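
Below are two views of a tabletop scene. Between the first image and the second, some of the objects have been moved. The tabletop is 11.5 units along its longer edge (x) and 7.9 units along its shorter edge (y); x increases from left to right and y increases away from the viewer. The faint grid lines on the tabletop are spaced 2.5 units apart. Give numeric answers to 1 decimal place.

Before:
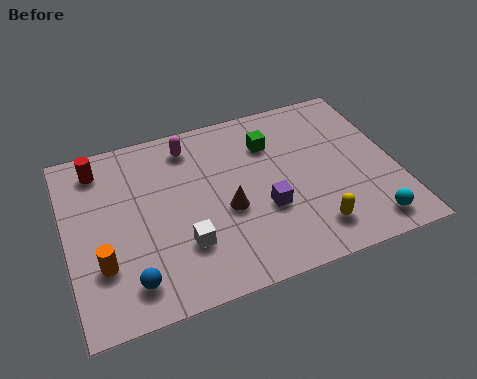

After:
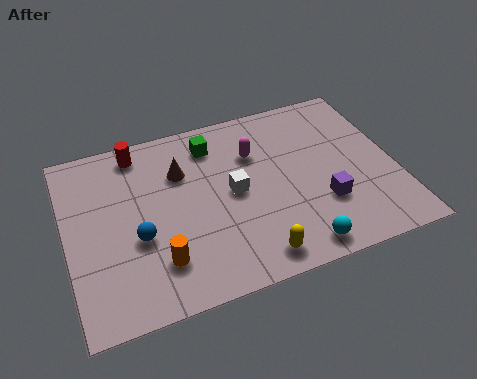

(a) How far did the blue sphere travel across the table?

1.7

From (2.0, 1.4) to (2.4, 3.1), the blue sphere covered √(0.4² + 1.7²) ≈ 1.7 units.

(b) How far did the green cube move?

2.1

The green cube moved from about (7.3, 5.8) to (5.3, 6.4), a distance of √(2.0² + 0.6²) ≈ 2.1.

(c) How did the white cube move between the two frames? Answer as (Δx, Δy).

(1.9, 1.7)

The white cube started near (3.9, 2.3) and ended near (5.8, 4.0).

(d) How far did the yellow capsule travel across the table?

2.2

The yellow capsule was near (8.3, 1.5) before and (6.2, 1.0) after, so it travelled √(2.1² + 0.5²) ≈ 2.2 units.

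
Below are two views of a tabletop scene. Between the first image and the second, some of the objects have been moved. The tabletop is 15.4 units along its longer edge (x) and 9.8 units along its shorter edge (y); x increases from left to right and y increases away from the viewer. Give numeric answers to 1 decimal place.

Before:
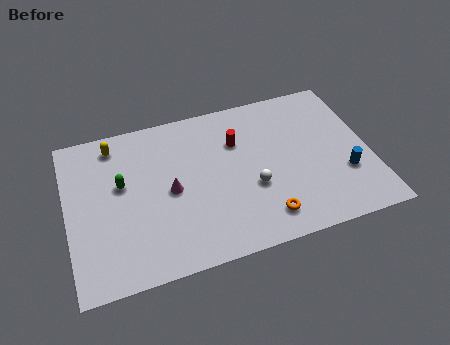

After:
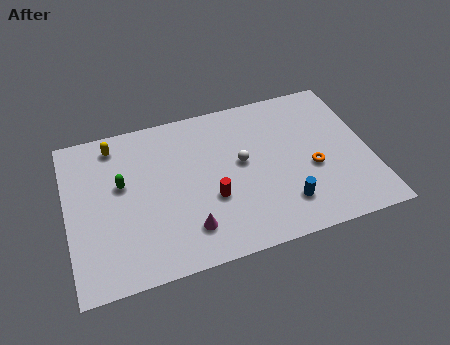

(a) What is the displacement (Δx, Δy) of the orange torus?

(2.7, 2.3)

From the two frames, the orange torus sits at roughly (9.7, 1.7) before and (12.4, 4.0) after.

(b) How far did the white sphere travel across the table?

1.7

The white sphere was near (9.3, 3.7) before and (8.9, 5.4) after, so it travelled √(0.4² + 1.7²) ≈ 1.7 units.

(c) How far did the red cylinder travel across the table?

3.6

From (8.8, 6.8) to (7.2, 3.6), the red cylinder covered √(1.6² + 3.2²) ≈ 3.6 units.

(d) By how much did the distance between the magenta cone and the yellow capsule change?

+2.6

Before: roughly 4.5 units apart; after: 7.1. That's 2.6 units further apart.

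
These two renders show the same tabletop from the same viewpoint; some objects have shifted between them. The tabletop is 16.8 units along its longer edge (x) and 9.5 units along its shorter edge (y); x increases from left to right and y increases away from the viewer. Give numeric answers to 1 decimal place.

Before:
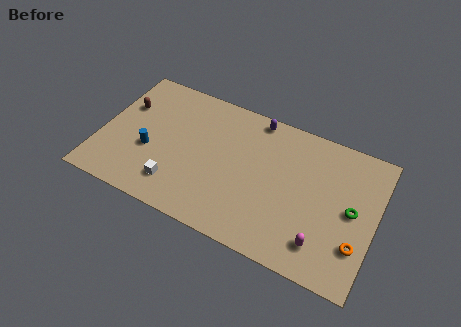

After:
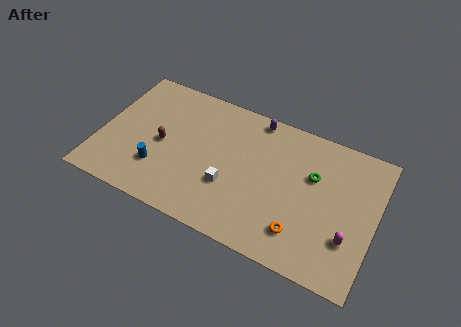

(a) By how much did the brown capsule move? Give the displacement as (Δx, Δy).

(2.6, -1.8)

The brown capsule was at about (1.2, 6.3) and moved to about (3.8, 4.5).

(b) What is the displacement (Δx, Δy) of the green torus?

(-2.5, 1.3)

The green torus was at about (15.4, 4.8) and moved to about (12.9, 6.1).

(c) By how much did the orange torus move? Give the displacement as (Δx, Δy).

(-3.3, -0.6)

From the two frames, the orange torus sits at roughly (15.9, 2.7) before and (12.6, 2.1) after.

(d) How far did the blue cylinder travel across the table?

1.2

The blue cylinder moved from about (3.1, 3.7) to (3.8, 2.7), a distance of √(0.7² + 1.0²) ≈ 1.2.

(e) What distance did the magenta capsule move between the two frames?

1.8

From (13.9, 1.9) to (15.4, 2.9), the magenta capsule covered √(1.5² + 1.0²) ≈ 1.8 units.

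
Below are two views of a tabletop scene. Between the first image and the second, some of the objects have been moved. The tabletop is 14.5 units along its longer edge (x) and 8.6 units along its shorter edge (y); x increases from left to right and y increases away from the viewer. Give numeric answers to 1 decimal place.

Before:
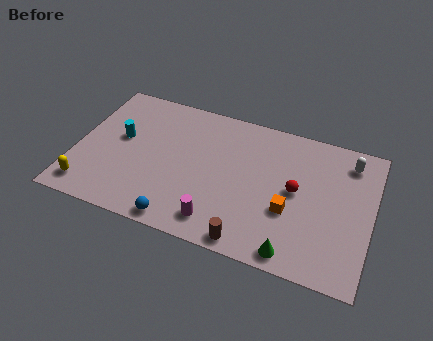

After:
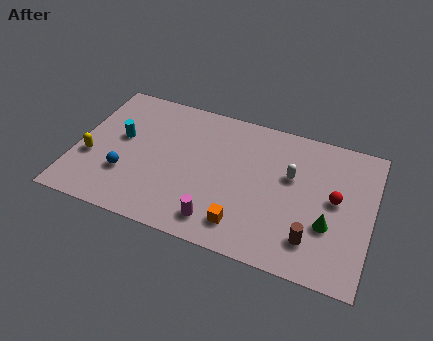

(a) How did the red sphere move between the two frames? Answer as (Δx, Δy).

(1.9, 0.1)

The red sphere was at about (10.8, 4.5) and moved to about (12.7, 4.6).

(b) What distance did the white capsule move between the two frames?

3.2

From (13.2, 7.1) to (10.5, 5.3), the white capsule covered √(2.7² + 1.8²) ≈ 3.2 units.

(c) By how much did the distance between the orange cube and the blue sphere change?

+0.4

The distance was about 5.6 in the first image and 6.0 in the second, so they moved 0.4 units further apart.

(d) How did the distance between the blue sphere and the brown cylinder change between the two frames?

+5.8

They were about 3.4 units apart before and 9.2 after — 5.8 units further apart.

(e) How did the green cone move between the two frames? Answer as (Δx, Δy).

(1.5, 2.1)

The green cone was at about (11.0, 0.9) and moved to about (12.5, 3.0).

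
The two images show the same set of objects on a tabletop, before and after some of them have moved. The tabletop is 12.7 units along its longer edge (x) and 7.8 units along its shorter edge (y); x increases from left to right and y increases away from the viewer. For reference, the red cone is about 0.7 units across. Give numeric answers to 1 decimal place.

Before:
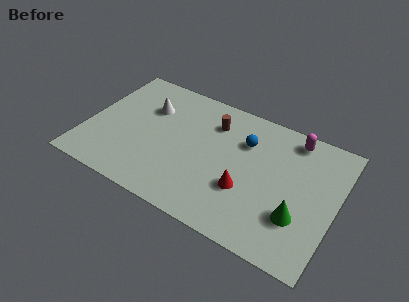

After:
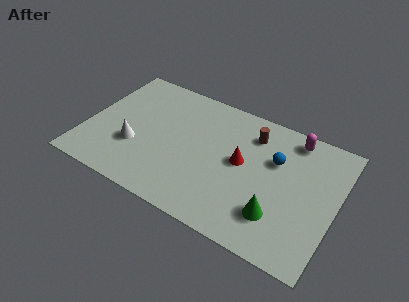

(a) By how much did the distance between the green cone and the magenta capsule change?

+0.3

Before: roughly 4.5 units apart; after: 4.8. That's 0.3 units further apart.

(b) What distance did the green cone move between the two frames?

1.1

The green cone was near (11.0, 2.4) before and (10.0, 2.0) after, so it travelled √(1.0² + 0.4²) ≈ 1.1 units.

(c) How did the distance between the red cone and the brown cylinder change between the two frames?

-1.9

They were about 3.8 units apart before and 1.9 after — 1.9 units closer together.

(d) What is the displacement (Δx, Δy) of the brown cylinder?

(2.0, 0.2)

The brown cylinder was at about (6.2, 5.9) and moved to about (8.2, 6.1).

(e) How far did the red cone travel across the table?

1.6

The red cone moved from about (8.3, 2.7) to (7.9, 4.2), a distance of √(0.4² + 1.5²) ≈ 1.6.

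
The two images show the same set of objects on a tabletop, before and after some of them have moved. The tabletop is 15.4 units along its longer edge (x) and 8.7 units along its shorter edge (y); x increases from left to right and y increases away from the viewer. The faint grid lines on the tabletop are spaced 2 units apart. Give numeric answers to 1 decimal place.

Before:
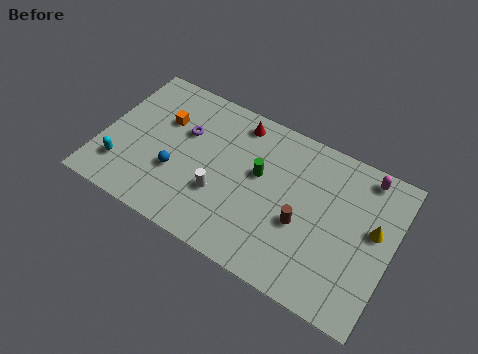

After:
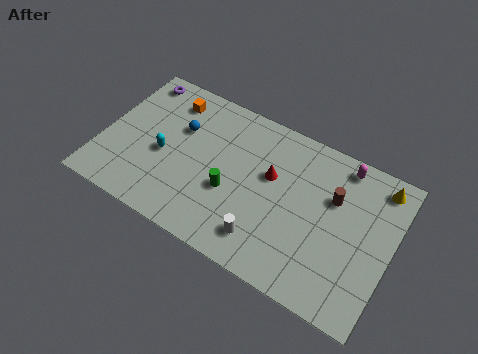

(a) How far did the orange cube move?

1.3

The orange cube was near (3.0, 5.8) before and (3.1, 7.1) after, so it travelled √(0.1² + 1.3²) ≈ 1.3 units.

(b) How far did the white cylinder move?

2.9

The white cylinder was near (6.5, 3.0) before and (9.1, 1.7) after, so it travelled √(2.6² + 1.3²) ≈ 2.9 units.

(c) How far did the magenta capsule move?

1.2

The magenta capsule moved from about (13.6, 7.7) to (12.4, 7.7), a distance of √(1.2² + 0.0²) ≈ 1.2.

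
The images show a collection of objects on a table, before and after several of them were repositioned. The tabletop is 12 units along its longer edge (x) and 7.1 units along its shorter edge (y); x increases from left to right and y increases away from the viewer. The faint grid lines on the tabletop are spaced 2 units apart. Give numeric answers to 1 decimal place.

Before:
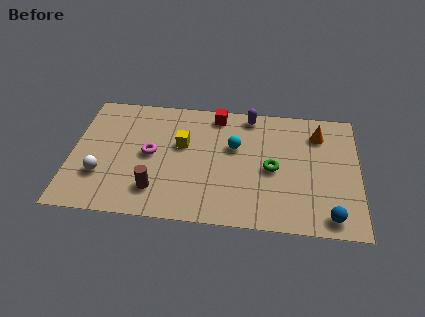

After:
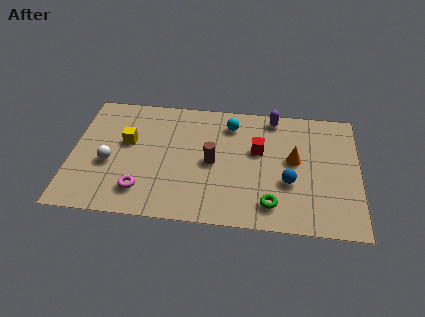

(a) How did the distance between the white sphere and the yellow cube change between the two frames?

-2.4

They were about 3.9 units apart before and 1.5 after — 2.4 units closer together.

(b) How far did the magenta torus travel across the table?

2.1

The magenta torus moved from about (3.3, 3.6) to (3.0, 1.5), a distance of √(0.3² + 2.1²) ≈ 2.1.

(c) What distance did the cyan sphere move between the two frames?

1.3

From (6.8, 4.4) to (6.6, 5.7), the cyan sphere covered √(0.2² + 1.3²) ≈ 1.3 units.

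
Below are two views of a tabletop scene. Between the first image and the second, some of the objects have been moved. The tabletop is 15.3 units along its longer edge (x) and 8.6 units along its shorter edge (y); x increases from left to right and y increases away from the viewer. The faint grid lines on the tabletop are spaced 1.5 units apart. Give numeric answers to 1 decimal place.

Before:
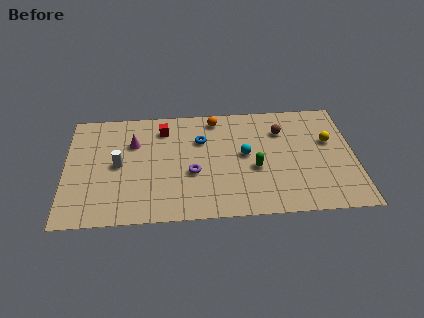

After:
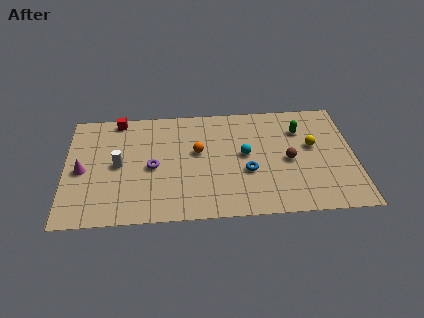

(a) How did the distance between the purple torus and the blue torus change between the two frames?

+2.5

They were about 2.5 units apart before and 5.0 after — 2.5 units further apart.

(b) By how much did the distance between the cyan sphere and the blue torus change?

-1.3

Before: roughly 2.6 units apart; after: 1.3. That's 1.3 units closer together.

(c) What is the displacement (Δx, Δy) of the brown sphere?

(0.3, -2.3)

The brown sphere was at about (11.5, 6.3) and moved to about (11.8, 4.0).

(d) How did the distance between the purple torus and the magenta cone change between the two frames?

-0.3

They were about 4.0 units apart before and 3.7 after — 0.3 units closer together.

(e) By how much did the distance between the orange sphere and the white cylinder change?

-1.8

The distance was about 6.1 in the first image and 4.3 in the second, so they moved 1.8 units closer together.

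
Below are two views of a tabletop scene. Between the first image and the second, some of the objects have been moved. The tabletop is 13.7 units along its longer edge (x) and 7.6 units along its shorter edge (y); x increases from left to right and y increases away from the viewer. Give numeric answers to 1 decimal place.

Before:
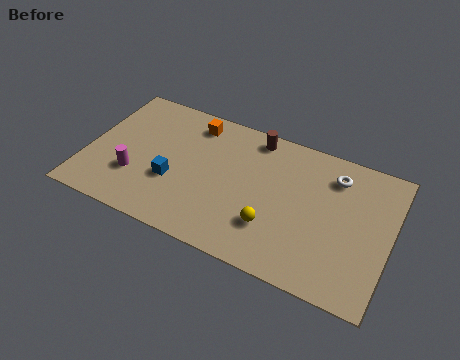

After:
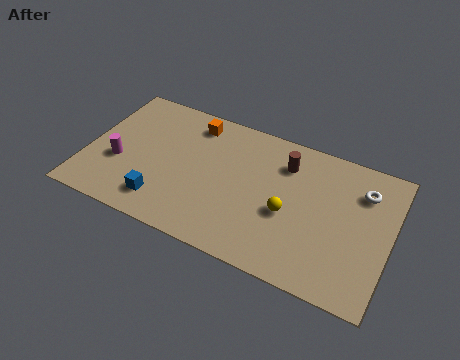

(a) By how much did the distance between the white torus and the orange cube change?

+1.3

The distance was about 6.5 in the first image and 7.8 in the second, so they moved 1.3 units further apart.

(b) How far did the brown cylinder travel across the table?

1.7

The brown cylinder was near (7.3, 6.7) before and (8.8, 5.8) after, so it travelled √(1.5² + 0.9²) ≈ 1.7 units.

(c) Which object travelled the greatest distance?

the brown cylinder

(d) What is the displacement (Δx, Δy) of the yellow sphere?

(0.6, 1.0)

The yellow sphere started near (8.6, 2.2) and ended near (9.2, 3.2).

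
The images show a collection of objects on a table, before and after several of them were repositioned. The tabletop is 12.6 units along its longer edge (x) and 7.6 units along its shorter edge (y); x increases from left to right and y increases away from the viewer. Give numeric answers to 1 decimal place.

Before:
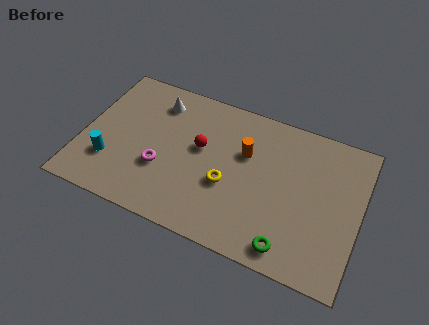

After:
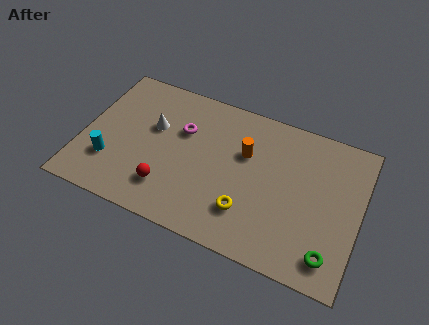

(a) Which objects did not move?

the orange cylinder and the cyan cylinder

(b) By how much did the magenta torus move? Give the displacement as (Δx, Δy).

(0.7, 2.3)

The magenta torus was at about (3.7, 2.7) and moved to about (4.4, 5.0).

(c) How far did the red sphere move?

2.9

The red sphere moved from about (5.3, 4.4) to (4.1, 1.8), a distance of √(1.2² + 2.6²) ≈ 2.9.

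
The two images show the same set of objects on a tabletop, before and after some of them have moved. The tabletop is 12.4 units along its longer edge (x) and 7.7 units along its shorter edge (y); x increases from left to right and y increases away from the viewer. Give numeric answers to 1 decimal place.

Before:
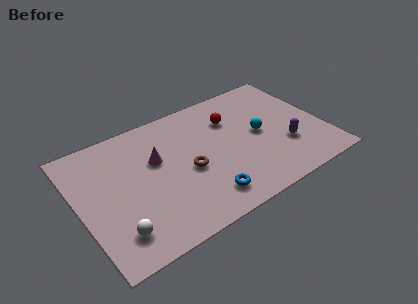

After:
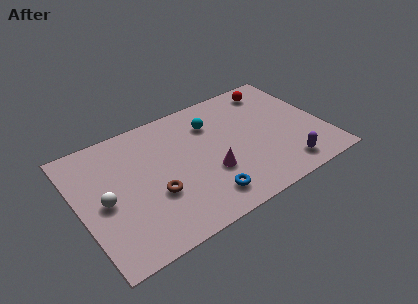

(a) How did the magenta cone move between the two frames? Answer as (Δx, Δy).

(2.4, -2.1)

From the two frames, the magenta cone sits at roughly (4.0, 4.8) before and (6.4, 2.7) after.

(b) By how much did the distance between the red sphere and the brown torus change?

+4.4

The distance was about 3.3 in the first image and 7.7 in the second, so they moved 4.4 units further apart.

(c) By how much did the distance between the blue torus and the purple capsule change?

-0.4

Before: roughly 4.5 units apart; after: 4.1. That's 0.4 units closer together.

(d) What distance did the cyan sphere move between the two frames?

2.8

From (9.2, 3.9) to (7.0, 5.7), the cyan sphere covered √(2.2² + 1.8²) ≈ 2.8 units.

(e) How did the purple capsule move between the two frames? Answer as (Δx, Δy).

(-0.3, -1.3)

From the two frames, the purple capsule sits at roughly (10.3, 2.5) before and (10.0, 1.2) after.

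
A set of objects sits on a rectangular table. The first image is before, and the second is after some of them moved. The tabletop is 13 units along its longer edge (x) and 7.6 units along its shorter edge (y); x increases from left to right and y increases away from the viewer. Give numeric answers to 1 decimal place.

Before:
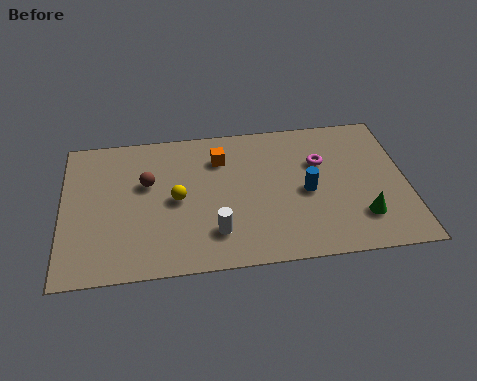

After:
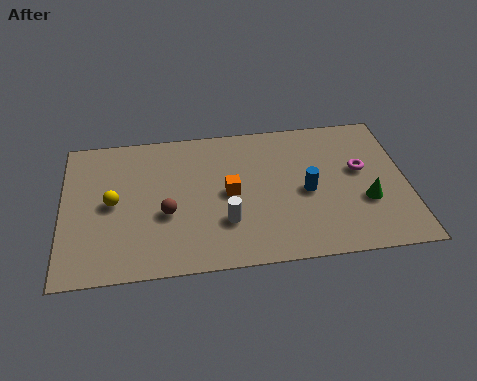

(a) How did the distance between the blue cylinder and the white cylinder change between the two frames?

-0.6

They were about 3.9 units apart before and 3.3 after — 0.6 units closer together.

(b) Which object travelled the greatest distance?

the yellow sphere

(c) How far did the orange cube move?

1.9

The orange cube was near (6.0, 5.7) before and (6.3, 3.8) after, so it travelled √(0.3² + 1.9²) ≈ 1.9 units.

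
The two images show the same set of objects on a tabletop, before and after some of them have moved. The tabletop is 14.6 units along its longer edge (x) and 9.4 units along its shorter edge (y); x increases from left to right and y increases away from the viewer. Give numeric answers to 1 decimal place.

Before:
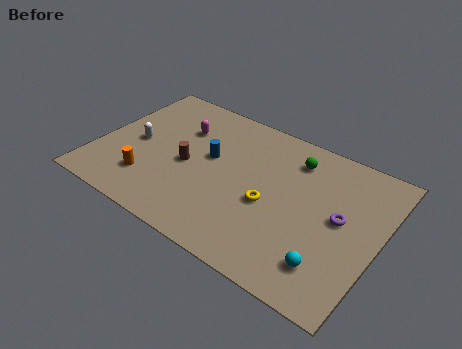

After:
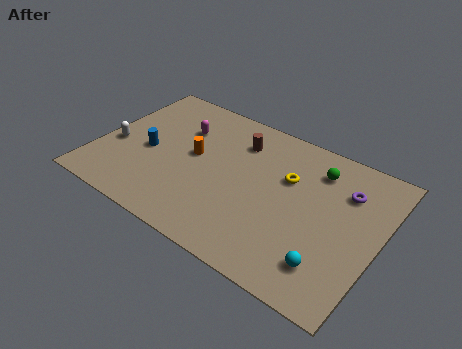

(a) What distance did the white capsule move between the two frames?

1.2

From (1.9, 4.5) to (0.9, 3.8), the white capsule covered √(1.0² + 0.7²) ≈ 1.2 units.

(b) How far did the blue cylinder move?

3.3

The blue cylinder moved from about (5.7, 5.4) to (2.6, 4.2), a distance of √(3.1² + 1.2²) ≈ 3.3.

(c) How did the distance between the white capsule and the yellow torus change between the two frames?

+1.9

The distance was about 7.2 in the first image and 9.1 in the second, so they moved 1.9 units further apart.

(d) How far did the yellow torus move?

2.2

The yellow torus moved from about (9.1, 4.0) to (9.7, 6.1), a distance of √(0.6² + 2.1²) ≈ 2.2.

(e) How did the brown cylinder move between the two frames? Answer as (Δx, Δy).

(2.2, 2.9)

The brown cylinder started near (4.7, 4.3) and ended near (6.9, 7.2).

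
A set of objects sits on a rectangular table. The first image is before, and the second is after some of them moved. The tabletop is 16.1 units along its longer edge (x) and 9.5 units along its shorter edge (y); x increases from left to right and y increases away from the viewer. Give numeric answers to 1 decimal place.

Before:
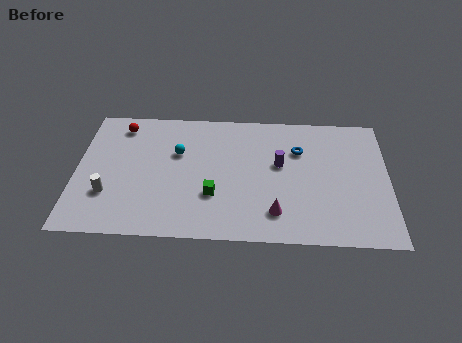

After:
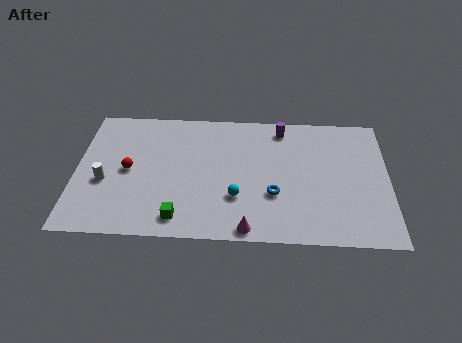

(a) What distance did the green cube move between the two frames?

2.4

From (7.1, 3.1) to (5.4, 1.4), the green cube covered √(1.7² + 1.7²) ≈ 2.4 units.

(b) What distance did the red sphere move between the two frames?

3.3

The red sphere was near (2.2, 8.0) before and (2.7, 4.7) after, so it travelled √(0.5² + 3.3²) ≈ 3.3 units.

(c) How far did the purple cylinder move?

2.7

The purple cylinder moved from about (10.5, 5.5) to (10.6, 8.2), a distance of √(0.1² + 2.7²) ≈ 2.7.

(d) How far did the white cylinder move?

0.9

From (1.7, 2.9) to (1.5, 3.8), the white cylinder covered √(0.2² + 0.9²) ≈ 0.9 units.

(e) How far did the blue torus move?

3.5

The blue torus was near (11.5, 6.6) before and (10.2, 3.3) after, so it travelled √(1.3² + 3.3²) ≈ 3.5 units.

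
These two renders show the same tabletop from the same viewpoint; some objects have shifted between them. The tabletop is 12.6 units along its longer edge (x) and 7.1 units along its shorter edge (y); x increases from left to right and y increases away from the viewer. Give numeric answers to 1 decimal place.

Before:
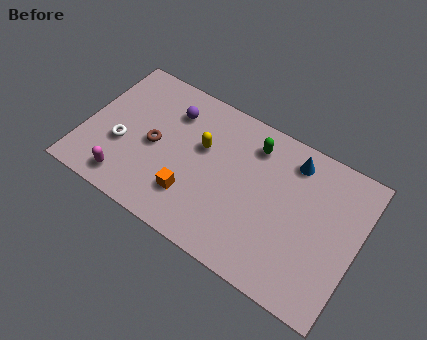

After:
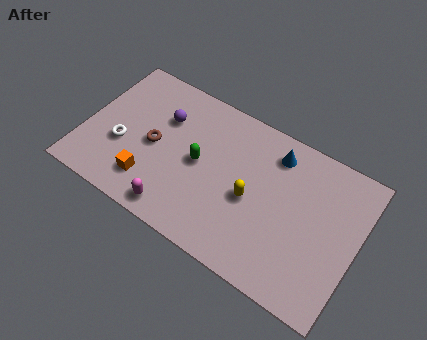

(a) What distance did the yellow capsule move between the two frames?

2.8

From (5.3, 4.4) to (7.8, 3.2), the yellow capsule covered √(2.5² + 1.2²) ≈ 2.8 units.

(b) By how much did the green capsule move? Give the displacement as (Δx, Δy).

(-2.2, -2.1)

From the two frames, the green capsule sits at roughly (7.5, 5.7) before and (5.3, 3.6) after.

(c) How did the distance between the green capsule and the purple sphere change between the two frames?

-1.5

They were about 3.8 units apart before and 2.3 after — 1.5 units closer together.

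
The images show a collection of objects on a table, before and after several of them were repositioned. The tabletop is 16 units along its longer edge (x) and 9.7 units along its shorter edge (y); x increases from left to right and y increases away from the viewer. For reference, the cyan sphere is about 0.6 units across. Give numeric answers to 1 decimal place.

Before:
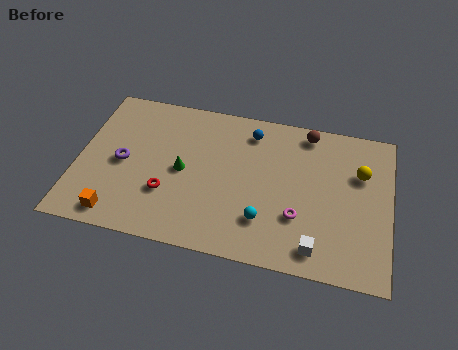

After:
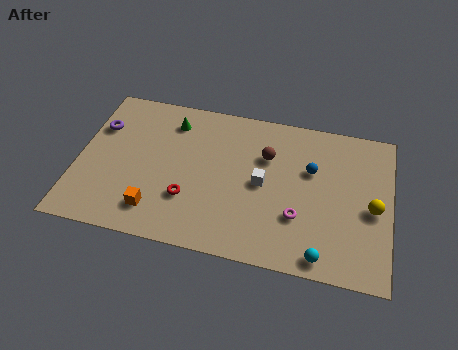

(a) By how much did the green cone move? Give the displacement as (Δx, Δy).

(-0.8, 3.1)

From the two frames, the green cone sits at roughly (5.4, 4.7) before and (4.6, 7.8) after.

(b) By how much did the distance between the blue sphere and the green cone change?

+2.8

Before: roughly 4.7 units apart; after: 7.5. That's 2.8 units further apart.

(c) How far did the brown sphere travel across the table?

2.8

The brown sphere moved from about (11.6, 8.6) to (9.6, 6.6), a distance of √(2.0² + 2.0²) ≈ 2.8.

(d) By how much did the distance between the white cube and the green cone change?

-2.0

The distance was about 7.7 in the first image and 5.7 in the second, so they moved 2.0 units closer together.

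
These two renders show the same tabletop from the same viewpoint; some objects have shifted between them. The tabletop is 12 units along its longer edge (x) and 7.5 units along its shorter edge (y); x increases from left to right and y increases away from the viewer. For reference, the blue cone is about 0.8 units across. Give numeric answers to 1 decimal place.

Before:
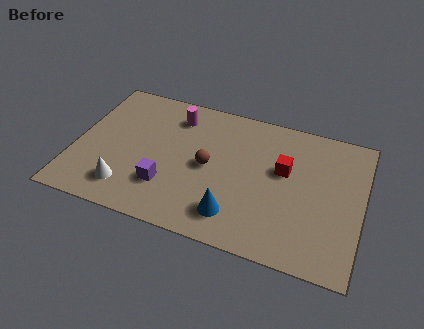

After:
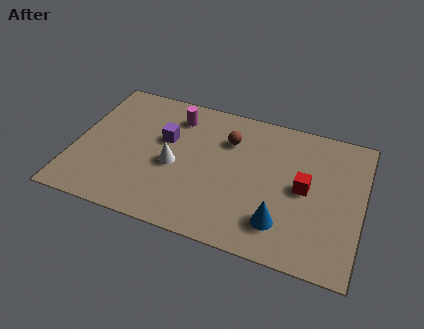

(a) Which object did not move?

the magenta cylinder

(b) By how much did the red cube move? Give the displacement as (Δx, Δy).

(0.9, -0.7)

The red cube started near (8.7, 4.5) and ended near (9.6, 3.8).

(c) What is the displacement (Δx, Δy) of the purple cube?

(-0.3, 2.5)

The purple cube started near (4.0, 2.1) and ended near (3.7, 4.6).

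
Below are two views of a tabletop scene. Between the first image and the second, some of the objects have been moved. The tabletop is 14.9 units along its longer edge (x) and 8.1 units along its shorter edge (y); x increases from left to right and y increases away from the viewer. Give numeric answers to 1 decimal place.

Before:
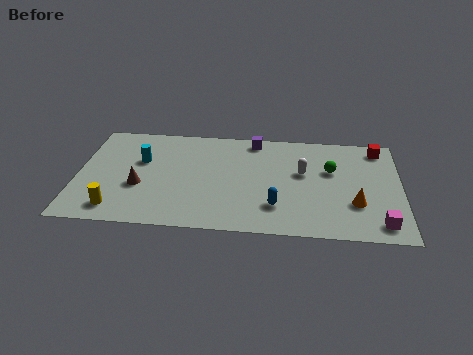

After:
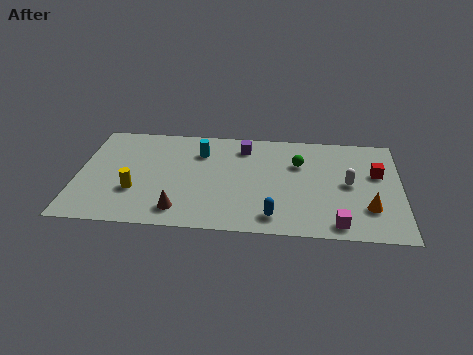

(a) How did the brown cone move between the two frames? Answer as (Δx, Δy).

(1.9, -1.7)

From the two frames, the brown cone sits at roughly (2.9, 3.1) before and (4.8, 1.4) after.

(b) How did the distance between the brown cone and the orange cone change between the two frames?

-1.3

They were about 9.9 units apart before and 8.6 after — 1.3 units closer together.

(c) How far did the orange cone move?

0.7

From (12.8, 2.6) to (13.4, 2.3), the orange cone covered √(0.6² + 0.3²) ≈ 0.7 units.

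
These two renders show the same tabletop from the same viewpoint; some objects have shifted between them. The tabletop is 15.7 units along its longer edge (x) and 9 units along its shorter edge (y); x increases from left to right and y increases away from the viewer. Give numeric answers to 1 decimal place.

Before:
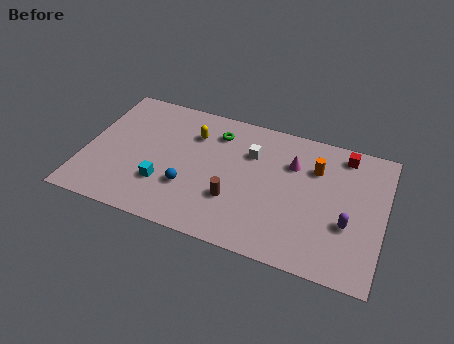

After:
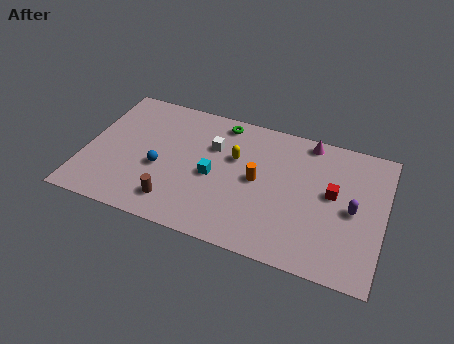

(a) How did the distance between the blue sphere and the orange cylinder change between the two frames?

-2.1

The distance was about 7.3 in the first image and 5.2 in the second, so they moved 2.1 units closer together.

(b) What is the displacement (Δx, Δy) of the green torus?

(0.2, 0.8)

The green torus was at about (6.7, 7.1) and moved to about (6.9, 7.9).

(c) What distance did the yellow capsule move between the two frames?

2.5

The yellow capsule was near (5.5, 6.6) before and (7.8, 5.7) after, so it travelled √(2.3² + 0.9²) ≈ 2.5 units.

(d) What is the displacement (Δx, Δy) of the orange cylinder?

(-2.9, -1.8)

The orange cylinder was at about (12.0, 6.4) and moved to about (9.1, 4.6).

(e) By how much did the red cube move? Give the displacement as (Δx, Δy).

(-0.4, -2.8)

The red cube started near (13.4, 7.8) and ended near (13.0, 5.0).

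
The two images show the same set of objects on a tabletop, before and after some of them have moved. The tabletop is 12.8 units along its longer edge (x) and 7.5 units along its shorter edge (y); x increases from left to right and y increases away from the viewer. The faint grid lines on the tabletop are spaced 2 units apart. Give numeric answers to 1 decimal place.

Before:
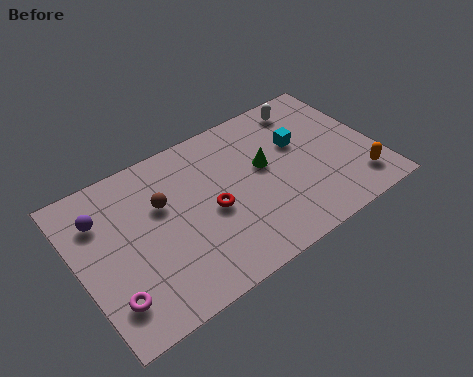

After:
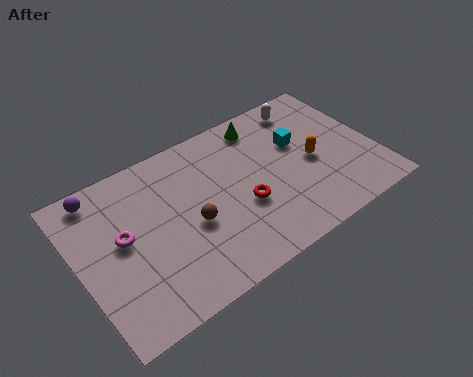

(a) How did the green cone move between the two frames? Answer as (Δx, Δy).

(0.3, 2.1)

The green cone was at about (8.1, 4.3) and moved to about (8.4, 6.4).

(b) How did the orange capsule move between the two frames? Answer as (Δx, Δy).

(-1.6, 2.0)

The orange capsule was at about (11.7, 1.5) and moved to about (10.1, 3.5).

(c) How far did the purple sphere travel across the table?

1.1

From (1.2, 5.5) to (1.3, 6.6), the purple sphere covered √(0.1² + 1.1²) ≈ 1.1 units.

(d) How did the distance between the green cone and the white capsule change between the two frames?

-1.1

The distance was about 3.1 in the first image and 2.0 in the second, so they moved 1.1 units closer together.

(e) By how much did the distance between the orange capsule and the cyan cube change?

-2.5

The distance was about 3.8 in the first image and 1.3 in the second, so they moved 2.5 units closer together.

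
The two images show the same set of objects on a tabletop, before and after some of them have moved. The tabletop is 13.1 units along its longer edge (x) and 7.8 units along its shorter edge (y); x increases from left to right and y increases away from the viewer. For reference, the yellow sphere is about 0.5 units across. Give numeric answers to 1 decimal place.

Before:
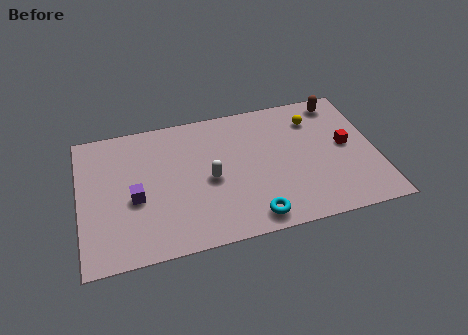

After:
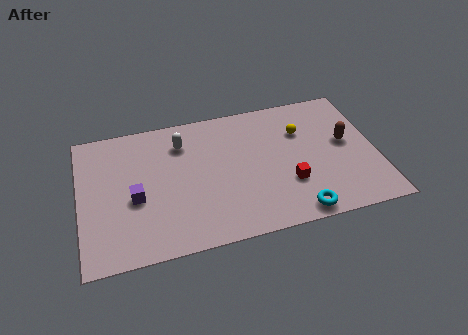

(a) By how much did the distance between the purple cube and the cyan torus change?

+1.8

The distance was about 5.5 in the first image and 7.3 in the second, so they moved 1.8 units further apart.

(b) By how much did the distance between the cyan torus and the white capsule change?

+3.9

Before: roughly 3.1 units apart; after: 7.0. That's 3.9 units further apart.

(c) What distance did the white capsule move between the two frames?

2.6

From (5.7, 3.6) to (4.6, 6.0), the white capsule covered √(1.1² + 2.4²) ≈ 2.6 units.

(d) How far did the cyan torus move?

1.9

The cyan torus moved from about (7.4, 1.0) to (9.3, 0.8), a distance of √(1.9² + 0.2²) ≈ 1.9.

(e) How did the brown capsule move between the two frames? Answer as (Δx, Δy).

(0.1, -2.5)

From the two frames, the brown capsule sits at roughly (11.7, 6.8) before and (11.8, 4.3) after.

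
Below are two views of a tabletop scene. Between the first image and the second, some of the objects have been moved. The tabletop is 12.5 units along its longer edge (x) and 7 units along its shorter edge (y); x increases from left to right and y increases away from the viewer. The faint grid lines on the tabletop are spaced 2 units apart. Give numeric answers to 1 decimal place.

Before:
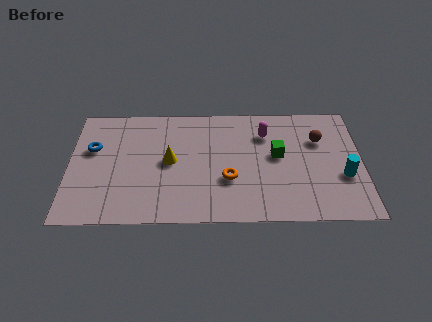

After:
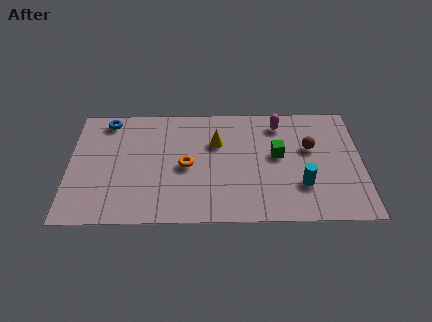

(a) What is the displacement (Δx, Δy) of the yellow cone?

(2.0, 1.1)

From the two frames, the yellow cone sits at roughly (4.3, 3.6) before and (6.3, 4.7) after.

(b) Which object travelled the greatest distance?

the yellow cone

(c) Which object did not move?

the green cube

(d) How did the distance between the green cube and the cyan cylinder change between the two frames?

-1.0

They were about 3.1 units apart before and 2.1 after — 1.0 units closer together.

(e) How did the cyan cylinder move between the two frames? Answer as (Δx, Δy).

(-1.8, -0.5)

The cyan cylinder was at about (11.7, 2.6) and moved to about (9.9, 2.1).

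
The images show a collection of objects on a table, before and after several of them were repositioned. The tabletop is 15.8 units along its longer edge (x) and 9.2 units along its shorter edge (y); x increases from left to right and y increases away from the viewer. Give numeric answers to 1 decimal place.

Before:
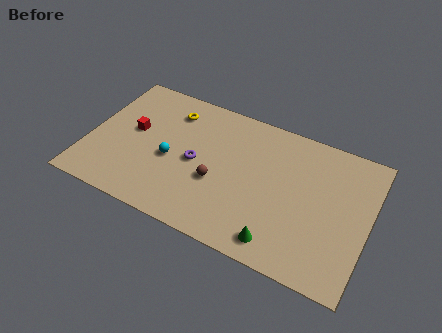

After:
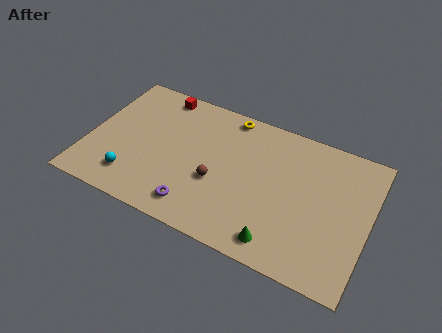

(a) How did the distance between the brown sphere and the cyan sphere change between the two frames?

+2.2

Before: roughly 2.7 units apart; after: 4.9. That's 2.2 units further apart.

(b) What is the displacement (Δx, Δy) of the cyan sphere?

(-1.9, -2.1)

The cyan sphere started near (4.7, 4.0) and ended near (2.8, 1.9).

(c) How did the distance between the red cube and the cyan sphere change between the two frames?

+3.8

Before: roughly 2.5 units apart; after: 6.3. That's 3.8 units further apart.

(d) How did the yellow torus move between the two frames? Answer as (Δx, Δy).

(3.2, 1.0)

The yellow torus started near (4.3, 7.3) and ended near (7.5, 8.3).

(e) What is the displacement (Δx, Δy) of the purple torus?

(0.4, -2.9)

From the two frames, the purple torus sits at roughly (6.1, 4.4) before and (6.5, 1.5) after.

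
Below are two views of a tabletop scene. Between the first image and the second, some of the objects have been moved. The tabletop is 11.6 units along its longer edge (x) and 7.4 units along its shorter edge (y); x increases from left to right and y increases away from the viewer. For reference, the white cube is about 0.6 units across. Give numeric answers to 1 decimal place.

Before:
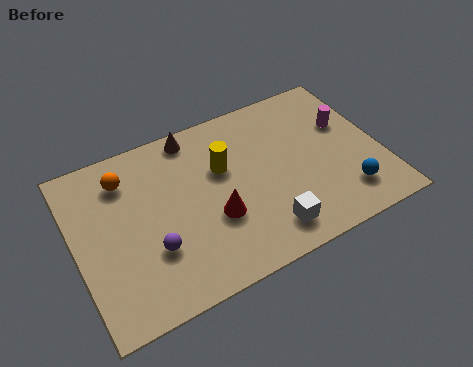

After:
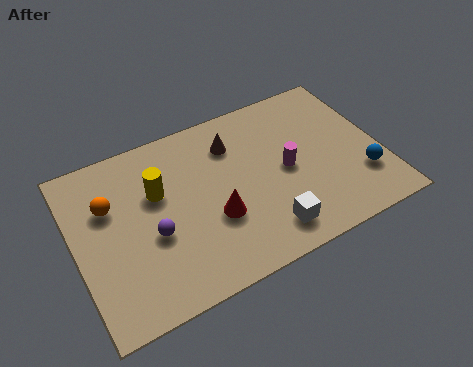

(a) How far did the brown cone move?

1.7

The brown cone moved from about (4.8, 6.6) to (6.2, 5.6), a distance of √(1.4² + 1.0²) ≈ 1.7.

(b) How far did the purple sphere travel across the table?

0.6

The purple sphere moved from about (2.7, 2.4) to (2.8, 3.0), a distance of √(0.1² + 0.6²) ≈ 0.6.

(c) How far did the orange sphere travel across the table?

1.1

The orange sphere moved from about (2.1, 5.8) to (1.4, 4.9), a distance of √(0.7² + 0.9²) ≈ 1.1.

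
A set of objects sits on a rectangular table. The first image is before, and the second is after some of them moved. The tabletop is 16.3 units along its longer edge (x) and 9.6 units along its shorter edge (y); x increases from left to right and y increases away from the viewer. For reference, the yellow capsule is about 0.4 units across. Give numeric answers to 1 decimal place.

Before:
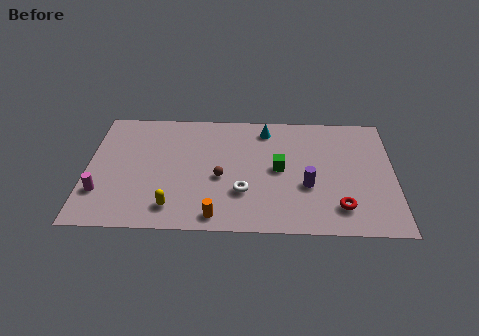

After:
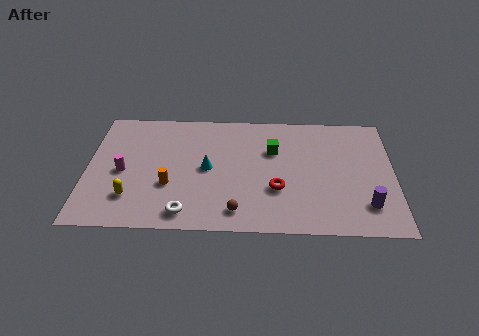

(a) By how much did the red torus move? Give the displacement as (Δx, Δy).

(-3.3, 1.3)

From the two frames, the red torus sits at roughly (13.4, 2.0) before and (10.1, 3.3) after.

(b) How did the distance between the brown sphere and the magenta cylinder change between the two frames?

+0.3

They were about 6.5 units apart before and 6.8 after — 0.3 units further apart.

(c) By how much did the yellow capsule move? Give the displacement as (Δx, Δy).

(-2.2, 0.7)

The yellow capsule started near (4.6, 1.7) and ended near (2.4, 2.4).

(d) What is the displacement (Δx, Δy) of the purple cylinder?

(3.1, -1.4)

The purple cylinder was at about (11.7, 3.6) and moved to about (14.8, 2.2).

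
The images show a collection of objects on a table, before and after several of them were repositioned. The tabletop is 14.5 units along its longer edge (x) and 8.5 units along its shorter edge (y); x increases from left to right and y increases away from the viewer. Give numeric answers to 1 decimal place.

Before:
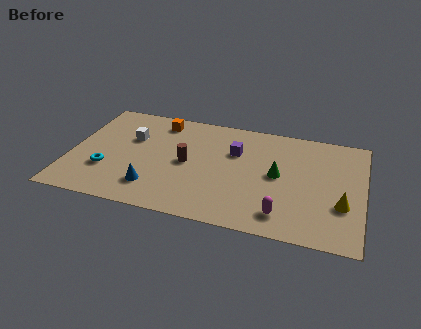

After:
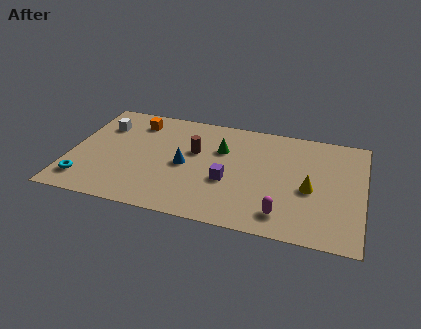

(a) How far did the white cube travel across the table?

1.7

The white cube moved from about (2.9, 5.5) to (1.4, 6.2), a distance of √(1.5² + 0.7²) ≈ 1.7.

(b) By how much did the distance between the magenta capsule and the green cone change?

+2.4

The distance was about 2.9 in the first image and 5.3 in the second, so they moved 2.4 units further apart.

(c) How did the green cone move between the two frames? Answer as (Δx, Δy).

(-2.9, 1.3)

The green cone started near (10.3, 4.4) and ended near (7.4, 5.7).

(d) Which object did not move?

the magenta capsule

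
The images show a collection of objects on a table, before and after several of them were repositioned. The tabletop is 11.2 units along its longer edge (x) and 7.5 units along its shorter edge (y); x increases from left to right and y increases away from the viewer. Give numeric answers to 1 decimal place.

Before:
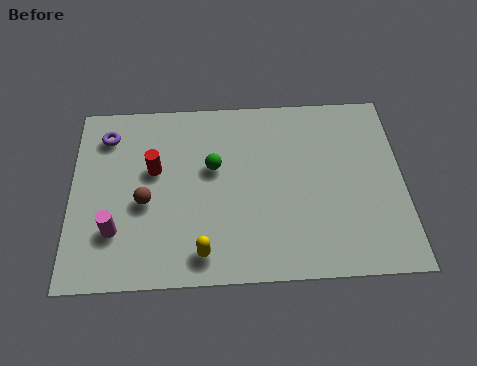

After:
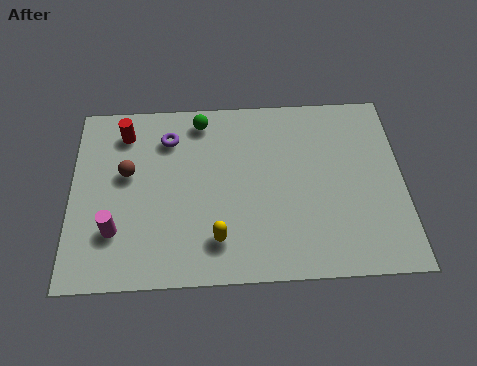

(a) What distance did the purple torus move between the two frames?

2.1

The purple torus was near (1.2, 6.0) before and (3.3, 5.8) after, so it travelled √(2.1² + 0.2²) ≈ 2.1 units.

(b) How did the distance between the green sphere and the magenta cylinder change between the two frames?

+1.2

The distance was about 4.1 in the first image and 5.3 in the second, so they moved 1.2 units further apart.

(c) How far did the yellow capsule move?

0.7

The yellow capsule was near (4.4, 1.1) before and (4.9, 1.6) after, so it travelled √(0.5² + 0.5²) ≈ 0.7 units.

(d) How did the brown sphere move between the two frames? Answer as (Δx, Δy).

(-0.6, 1.2)

The brown sphere started near (2.5, 3.2) and ended near (1.9, 4.4).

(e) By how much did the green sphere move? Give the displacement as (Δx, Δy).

(-0.4, 2.0)

From the two frames, the green sphere sits at roughly (4.8, 4.5) before and (4.4, 6.5) after.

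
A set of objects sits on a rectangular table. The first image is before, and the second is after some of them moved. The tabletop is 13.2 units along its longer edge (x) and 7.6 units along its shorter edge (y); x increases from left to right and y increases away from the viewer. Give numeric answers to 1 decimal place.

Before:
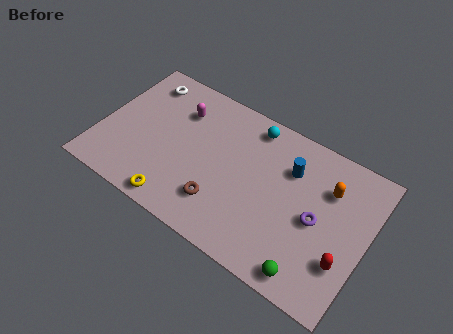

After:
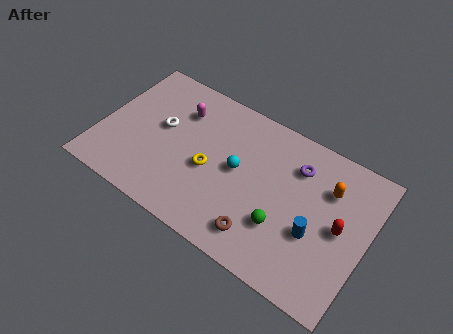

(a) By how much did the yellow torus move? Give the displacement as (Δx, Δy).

(1.2, 2.5)

From the two frames, the yellow torus sits at roughly (4.3, 0.8) before and (5.5, 3.3) after.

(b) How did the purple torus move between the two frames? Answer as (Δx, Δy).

(-1.3, 2.1)

From the two frames, the purple torus sits at roughly (10.8, 3.6) before and (9.5, 5.7) after.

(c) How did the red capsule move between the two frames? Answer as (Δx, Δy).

(-0.4, 1.5)

The red capsule was at about (12.3, 2.3) and moved to about (11.9, 3.8).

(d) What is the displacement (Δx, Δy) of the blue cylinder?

(1.6, -2.5)

The blue cylinder started near (9.2, 5.4) and ended near (10.8, 2.9).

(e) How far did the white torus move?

2.4

The white torus moved from about (1.6, 6.3) to (2.9, 4.3), a distance of √(1.3² + 2.0²) ≈ 2.4.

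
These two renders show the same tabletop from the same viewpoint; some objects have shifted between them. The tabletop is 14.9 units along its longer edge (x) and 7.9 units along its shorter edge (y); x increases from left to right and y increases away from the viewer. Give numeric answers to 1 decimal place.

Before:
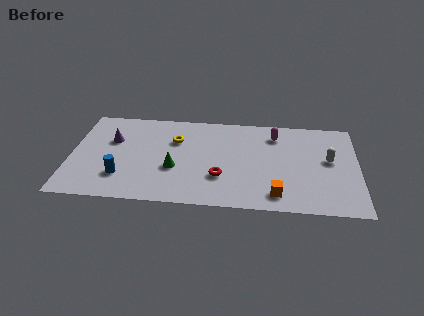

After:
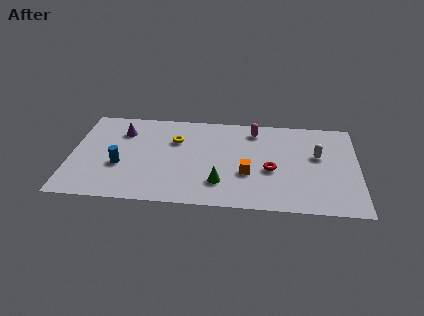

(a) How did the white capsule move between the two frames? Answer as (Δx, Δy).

(-0.6, 0.3)

The white capsule started near (13.4, 4.4) and ended near (12.8, 4.7).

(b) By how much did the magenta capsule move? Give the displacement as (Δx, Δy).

(-1.1, 0.3)

From the two frames, the magenta capsule sits at roughly (10.6, 6.3) before and (9.5, 6.6) after.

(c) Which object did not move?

the yellow torus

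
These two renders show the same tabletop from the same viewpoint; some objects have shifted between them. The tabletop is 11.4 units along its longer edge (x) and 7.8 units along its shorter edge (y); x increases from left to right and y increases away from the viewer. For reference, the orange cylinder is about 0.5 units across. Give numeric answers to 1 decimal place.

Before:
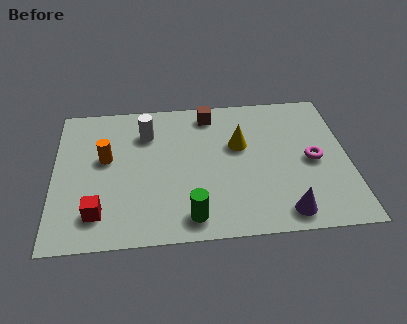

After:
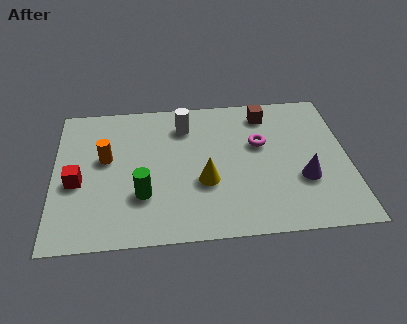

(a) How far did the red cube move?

1.9

From (1.7, 1.6) to (0.9, 3.3), the red cube covered √(0.8² + 1.7²) ≈ 1.9 units.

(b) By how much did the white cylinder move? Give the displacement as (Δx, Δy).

(1.5, 0.3)

The white cylinder was at about (3.6, 5.8) and moved to about (5.1, 6.1).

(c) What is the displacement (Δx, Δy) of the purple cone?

(0.8, 1.7)

The purple cone started near (8.8, 1.0) and ended near (9.6, 2.7).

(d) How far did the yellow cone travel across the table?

2.4

From (7.2, 4.8) to (5.8, 2.9), the yellow cone covered √(1.4² + 1.9²) ≈ 2.4 units.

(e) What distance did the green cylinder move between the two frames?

2.2

The green cylinder moved from about (5.2, 1.1) to (3.4, 2.4), a distance of √(1.8² + 1.3²) ≈ 2.2.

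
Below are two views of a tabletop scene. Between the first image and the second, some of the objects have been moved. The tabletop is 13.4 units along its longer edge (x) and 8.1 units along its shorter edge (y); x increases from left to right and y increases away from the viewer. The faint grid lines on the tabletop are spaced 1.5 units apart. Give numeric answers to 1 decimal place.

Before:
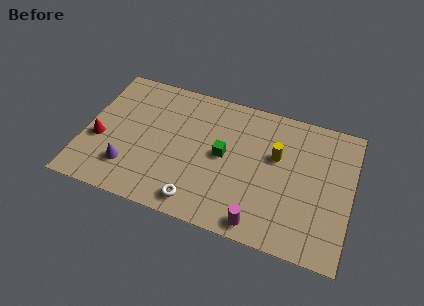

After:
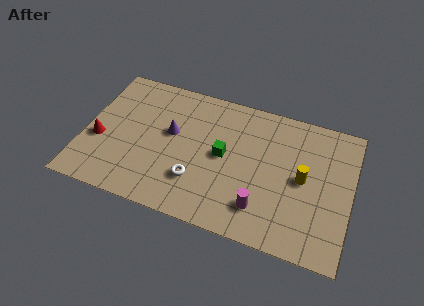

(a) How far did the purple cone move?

3.3

The purple cone moved from about (2.4, 2.0) to (4.3, 4.7), a distance of √(1.9² + 2.7²) ≈ 3.3.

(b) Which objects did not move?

the red cone and the green cube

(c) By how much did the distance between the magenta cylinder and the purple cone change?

-1.2

Before: roughly 6.8 units apart; after: 5.6. That's 1.2 units closer together.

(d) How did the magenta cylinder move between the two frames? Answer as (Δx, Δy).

(0.0, 0.9)

From the two frames, the magenta cylinder sits at roughly (9.1, 0.9) before and (9.1, 1.8) after.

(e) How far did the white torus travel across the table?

1.2

The white torus was near (6.0, 1.1) before and (5.8, 2.3) after, so it travelled √(0.2² + 1.2²) ≈ 1.2 units.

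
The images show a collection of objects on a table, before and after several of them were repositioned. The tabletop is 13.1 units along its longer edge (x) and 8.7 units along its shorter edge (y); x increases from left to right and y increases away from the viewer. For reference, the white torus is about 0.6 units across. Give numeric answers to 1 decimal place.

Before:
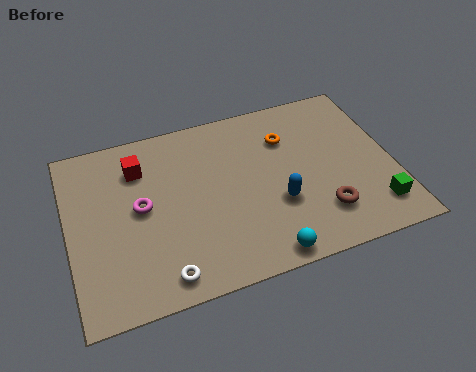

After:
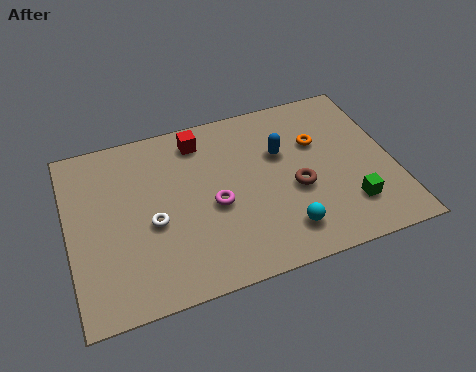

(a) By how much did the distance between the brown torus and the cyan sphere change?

-0.8

Before: roughly 2.8 units apart; after: 2.0. That's 0.8 units closer together.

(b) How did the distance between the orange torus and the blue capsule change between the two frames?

-1.8

They were about 3.3 units apart before and 1.5 after — 1.8 units closer together.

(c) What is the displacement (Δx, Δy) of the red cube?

(2.5, 0.7)

The red cube was at about (3.0, 6.6) and moved to about (5.5, 7.3).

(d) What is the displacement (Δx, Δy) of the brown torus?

(-0.9, 1.5)

The brown torus was at about (10.0, 2.1) and moved to about (9.1, 3.6).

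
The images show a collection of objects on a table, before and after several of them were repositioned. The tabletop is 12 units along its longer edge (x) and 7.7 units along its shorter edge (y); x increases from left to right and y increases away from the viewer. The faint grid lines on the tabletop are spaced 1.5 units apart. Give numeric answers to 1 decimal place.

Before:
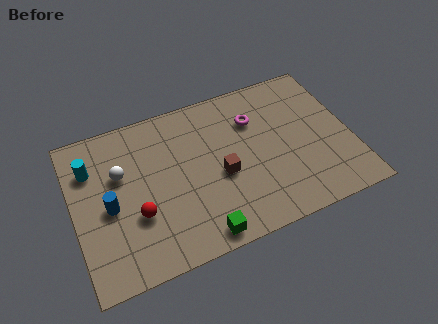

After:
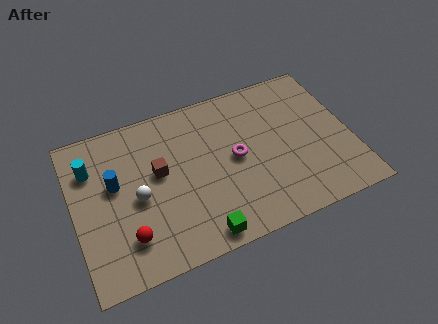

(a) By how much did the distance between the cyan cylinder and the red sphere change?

+0.6

They were about 3.4 units apart before and 4.0 after — 0.6 units further apart.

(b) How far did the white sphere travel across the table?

1.5

The white sphere moved from about (2.1, 4.9) to (2.7, 3.5), a distance of √(0.6² + 1.4²) ≈ 1.5.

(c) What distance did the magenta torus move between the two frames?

1.9

The magenta torus was near (8.0, 5.5) before and (7.0, 3.9) after, so it travelled √(1.0² + 1.6²) ≈ 1.9 units.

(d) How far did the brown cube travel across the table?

2.8

The brown cube moved from about (6.3, 3.3) to (3.7, 4.4), a distance of √(2.6² + 1.1²) ≈ 2.8.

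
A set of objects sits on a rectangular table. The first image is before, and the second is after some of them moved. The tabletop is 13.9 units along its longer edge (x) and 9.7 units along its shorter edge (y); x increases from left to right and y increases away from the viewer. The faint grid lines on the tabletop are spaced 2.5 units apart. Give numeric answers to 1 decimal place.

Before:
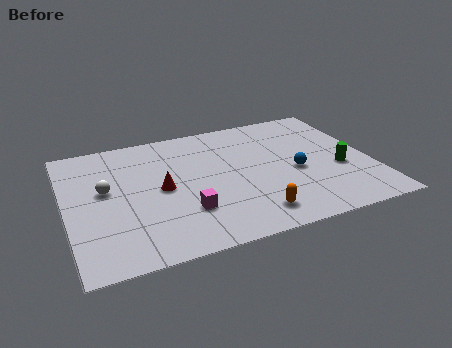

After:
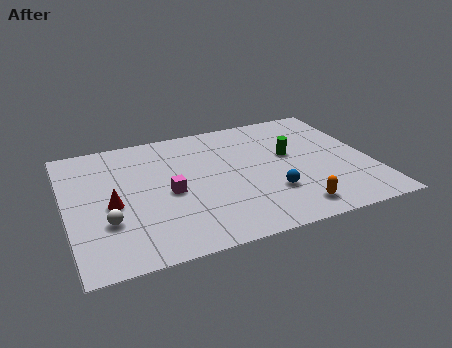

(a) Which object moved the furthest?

the green cylinder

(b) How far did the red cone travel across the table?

2.4

From (4.3, 4.8) to (2.0, 4.3), the red cone covered √(2.3² + 0.5²) ≈ 2.4 units.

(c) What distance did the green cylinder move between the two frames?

2.8

The green cylinder moved from about (12.4, 3.8) to (10.3, 5.6), a distance of √(2.1² + 1.8²) ≈ 2.8.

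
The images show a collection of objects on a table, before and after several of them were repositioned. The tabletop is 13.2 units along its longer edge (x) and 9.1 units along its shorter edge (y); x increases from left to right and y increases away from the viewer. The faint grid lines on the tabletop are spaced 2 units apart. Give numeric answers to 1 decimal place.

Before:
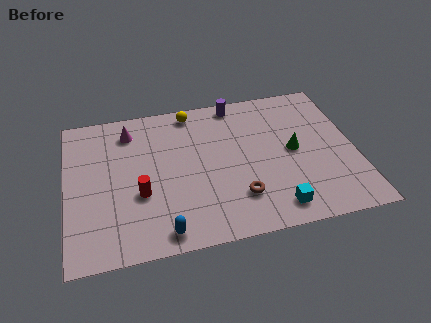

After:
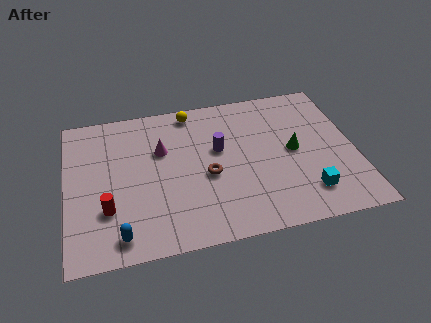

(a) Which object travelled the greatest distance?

the purple cylinder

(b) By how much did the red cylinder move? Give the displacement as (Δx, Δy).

(-1.5, -0.6)

From the two frames, the red cylinder sits at roughly (3.3, 3.4) before and (1.8, 2.8) after.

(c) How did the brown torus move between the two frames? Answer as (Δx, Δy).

(-1.3, 1.6)

From the two frames, the brown torus sits at roughly (7.7, 2.3) before and (6.4, 3.9) after.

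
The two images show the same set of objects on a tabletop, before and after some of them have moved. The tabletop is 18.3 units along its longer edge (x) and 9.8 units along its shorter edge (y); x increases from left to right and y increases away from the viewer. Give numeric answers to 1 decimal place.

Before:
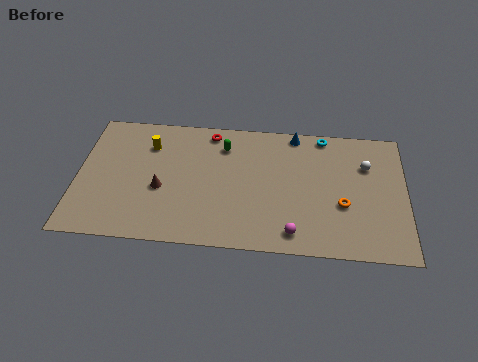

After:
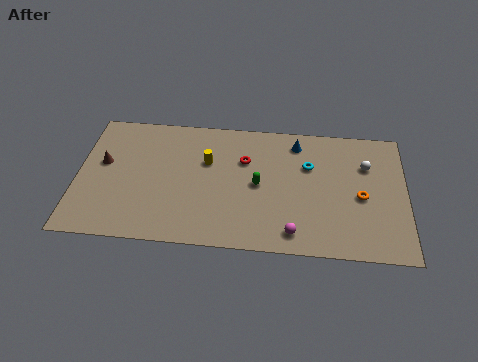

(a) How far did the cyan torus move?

2.5

The cyan torus was near (13.7, 8.9) before and (12.9, 6.5) after, so it travelled √(0.8² + 2.4²) ≈ 2.5 units.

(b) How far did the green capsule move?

3.4

From (8.1, 7.6) to (10.1, 4.8), the green capsule covered √(2.0² + 2.8²) ≈ 3.4 units.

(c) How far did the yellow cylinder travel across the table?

3.4

The yellow cylinder moved from about (3.9, 7.3) to (7.2, 6.3), a distance of √(3.3² + 1.0²) ≈ 3.4.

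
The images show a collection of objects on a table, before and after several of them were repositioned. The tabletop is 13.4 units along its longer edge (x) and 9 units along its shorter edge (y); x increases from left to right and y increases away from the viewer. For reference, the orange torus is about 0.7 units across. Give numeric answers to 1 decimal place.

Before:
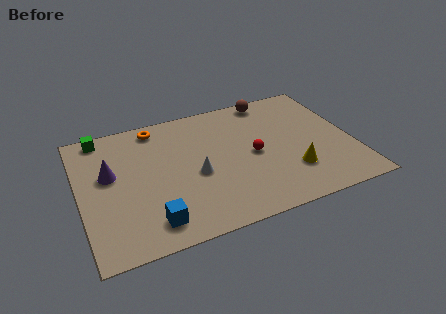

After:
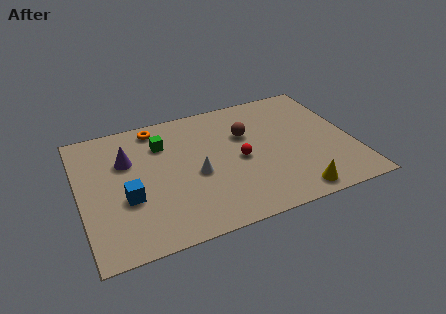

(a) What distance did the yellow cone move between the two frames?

1.5

The yellow cone was near (10.2, 2.5) before and (10.1, 1.0) after, so it travelled √(0.1² + 1.5²) ≈ 1.5 units.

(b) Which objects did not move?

the orange torus and the white cone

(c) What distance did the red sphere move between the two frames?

0.7

The red sphere moved from about (8.5, 4.3) to (7.8, 4.2), a distance of √(0.7² + 0.1²) ≈ 0.7.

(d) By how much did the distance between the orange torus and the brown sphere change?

-1.1

The distance was about 5.8 in the first image and 4.7 in the second, so they moved 1.1 units closer together.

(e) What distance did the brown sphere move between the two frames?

2.7

The brown sphere moved from about (9.8, 8.1) to (8.3, 5.9), a distance of √(1.5² + 2.2²) ≈ 2.7.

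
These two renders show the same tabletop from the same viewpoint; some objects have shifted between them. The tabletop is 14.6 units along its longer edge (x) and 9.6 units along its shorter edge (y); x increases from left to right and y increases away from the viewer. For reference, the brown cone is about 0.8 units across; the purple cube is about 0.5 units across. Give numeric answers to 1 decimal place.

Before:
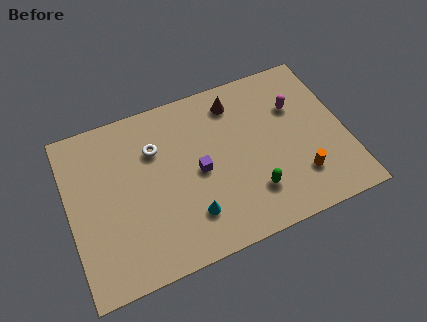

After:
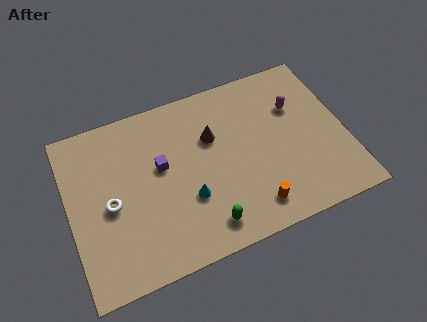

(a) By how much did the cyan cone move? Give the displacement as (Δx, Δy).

(0.0, 1.0)

The cyan cone started near (6.1, 2.3) and ended near (6.1, 3.3).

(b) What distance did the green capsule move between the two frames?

2.8

The green capsule was near (9.4, 2.4) before and (6.8, 1.5) after, so it travelled √(2.6² + 0.9²) ≈ 2.8 units.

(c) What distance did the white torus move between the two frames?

3.5

The white torus was near (4.7, 6.7) before and (2.1, 4.4) after, so it travelled √(2.6² + 2.3²) ≈ 3.5 units.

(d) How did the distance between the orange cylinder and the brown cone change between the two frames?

-1.2

Before: roughly 6.2 units apart; after: 5.0. That's 1.2 units closer together.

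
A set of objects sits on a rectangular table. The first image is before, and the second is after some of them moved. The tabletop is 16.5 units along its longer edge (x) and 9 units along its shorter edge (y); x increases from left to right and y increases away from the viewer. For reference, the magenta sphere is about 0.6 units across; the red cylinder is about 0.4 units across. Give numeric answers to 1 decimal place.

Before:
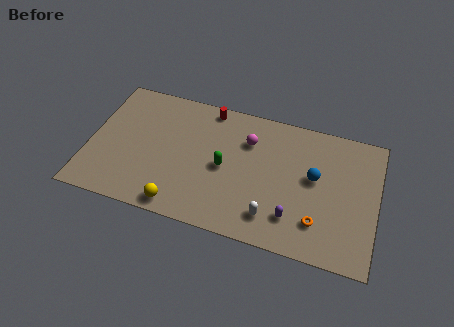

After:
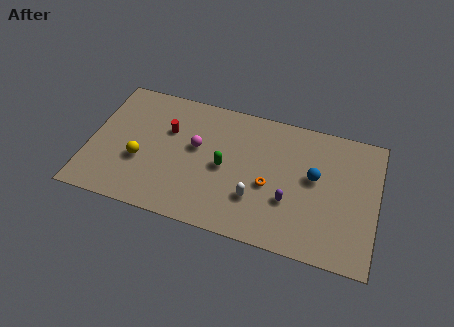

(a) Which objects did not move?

the green capsule and the blue sphere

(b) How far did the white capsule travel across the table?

1.3

From (10.7, 1.8) to (9.7, 2.7), the white capsule covered √(1.0² + 0.9²) ≈ 1.3 units.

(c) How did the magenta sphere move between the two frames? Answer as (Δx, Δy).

(-2.9, -1.3)

The magenta sphere started near (9.0, 6.5) and ended near (6.1, 5.2).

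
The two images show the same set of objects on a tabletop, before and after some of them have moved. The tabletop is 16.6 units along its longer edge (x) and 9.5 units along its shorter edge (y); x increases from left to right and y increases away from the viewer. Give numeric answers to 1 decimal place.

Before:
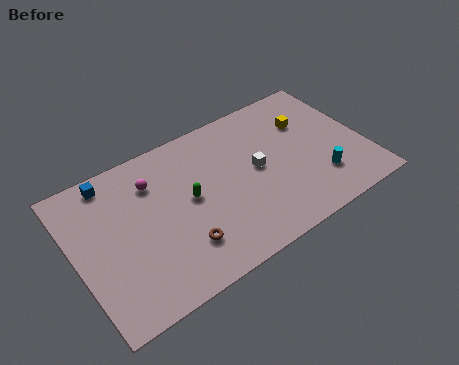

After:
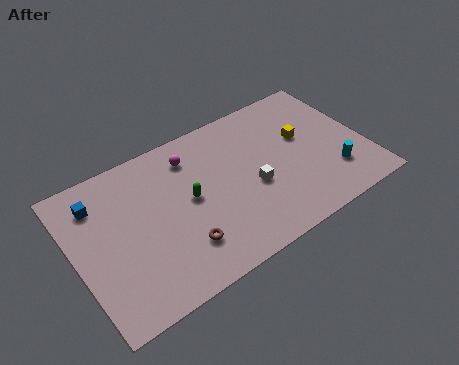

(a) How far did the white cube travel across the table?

1.1

The white cube was near (10.4, 4.9) before and (10.0, 3.9) after, so it travelled √(0.4² + 1.0²) ≈ 1.1 units.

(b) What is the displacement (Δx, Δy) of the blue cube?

(-0.9, -1.0)

The blue cube started near (2.5, 8.4) and ended near (1.6, 7.4).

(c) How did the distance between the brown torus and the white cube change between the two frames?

-0.8

They were about 5.4 units apart before and 4.6 after — 0.8 units closer together.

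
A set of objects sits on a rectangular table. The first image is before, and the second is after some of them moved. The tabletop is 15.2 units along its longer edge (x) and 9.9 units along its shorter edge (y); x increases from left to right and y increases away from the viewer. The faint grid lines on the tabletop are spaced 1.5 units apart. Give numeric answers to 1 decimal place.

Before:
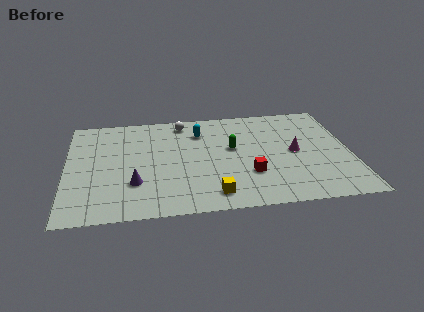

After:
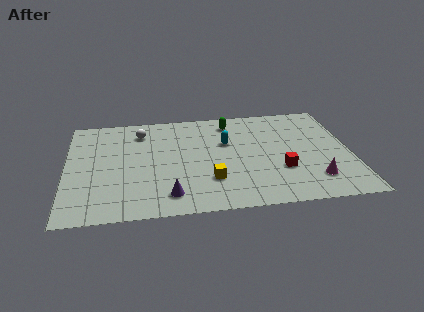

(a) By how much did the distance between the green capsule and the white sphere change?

+1.0

Before: roughly 3.9 units apart; after: 4.9. That's 1.0 units further apart.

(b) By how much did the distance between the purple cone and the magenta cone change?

-1.1

They were about 8.8 units apart before and 7.7 after — 1.1 units closer together.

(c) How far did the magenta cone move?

2.8

From (12.2, 4.9) to (13.1, 2.2), the magenta cone covered √(0.9² + 2.7²) ≈ 2.8 units.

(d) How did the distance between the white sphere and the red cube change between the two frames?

+2.2

They were about 6.5 units apart before and 8.7 after — 2.2 units further apart.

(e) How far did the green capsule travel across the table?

2.6

The green capsule was near (8.9, 5.7) before and (8.9, 8.3) after, so it travelled √(0.0² + 2.6²) ≈ 2.6 units.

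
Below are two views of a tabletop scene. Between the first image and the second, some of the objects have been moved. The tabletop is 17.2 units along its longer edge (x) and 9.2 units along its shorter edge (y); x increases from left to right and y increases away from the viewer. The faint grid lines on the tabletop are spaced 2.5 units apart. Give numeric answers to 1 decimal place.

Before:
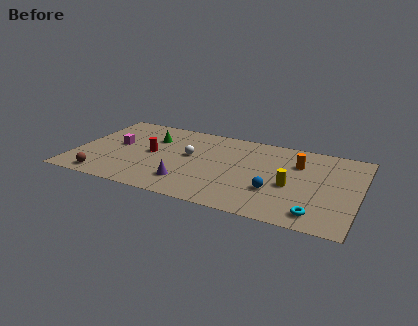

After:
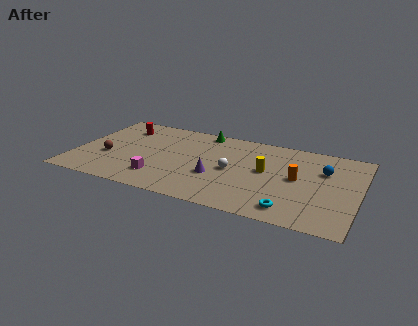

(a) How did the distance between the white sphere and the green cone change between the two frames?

+1.7

The distance was about 2.8 in the first image and 4.5 in the second, so they moved 1.7 units further apart.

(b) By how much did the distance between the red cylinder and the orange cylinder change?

+2.4

They were about 9.0 units apart before and 11.4 after — 2.4 units further apart.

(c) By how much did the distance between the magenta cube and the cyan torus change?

-5.0

They were about 13.0 units apart before and 8.0 after — 5.0 units closer together.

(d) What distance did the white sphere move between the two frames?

2.8

From (6.9, 5.2) to (9.6, 4.4), the white sphere covered √(2.7² + 0.8²) ≈ 2.8 units.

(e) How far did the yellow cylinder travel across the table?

1.9

From (13.2, 3.9) to (11.6, 5.0), the yellow cylinder covered √(1.6² + 1.1²) ≈ 1.9 units.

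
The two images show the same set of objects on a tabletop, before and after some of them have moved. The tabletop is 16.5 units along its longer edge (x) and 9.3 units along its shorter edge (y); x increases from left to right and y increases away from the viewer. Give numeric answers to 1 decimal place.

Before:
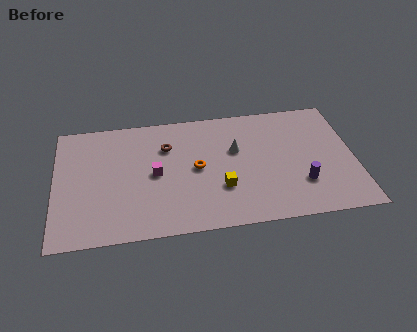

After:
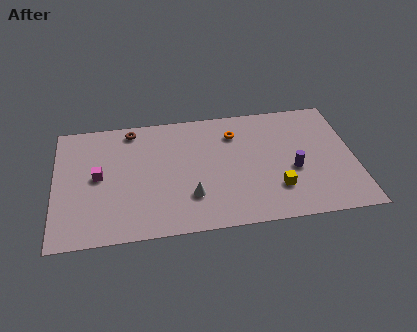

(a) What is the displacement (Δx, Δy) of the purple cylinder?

(-0.4, 1.1)

From the two frames, the purple cylinder sits at roughly (13.5, 2.7) before and (13.1, 3.8) after.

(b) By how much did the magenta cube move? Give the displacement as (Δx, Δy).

(-3.1, 0.2)

From the two frames, the magenta cube sits at roughly (5.5, 4.6) before and (2.4, 4.8) after.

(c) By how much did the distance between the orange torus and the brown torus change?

+3.3

Before: roughly 2.5 units apart; after: 5.8. That's 3.3 units further apart.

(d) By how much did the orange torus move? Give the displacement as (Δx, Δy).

(2.2, 2.4)

From the two frames, the orange torus sits at roughly (7.8, 4.7) before and (10.0, 7.1) after.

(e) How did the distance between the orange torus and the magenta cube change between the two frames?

+5.6

They were about 2.3 units apart before and 7.9 after — 5.6 units further apart.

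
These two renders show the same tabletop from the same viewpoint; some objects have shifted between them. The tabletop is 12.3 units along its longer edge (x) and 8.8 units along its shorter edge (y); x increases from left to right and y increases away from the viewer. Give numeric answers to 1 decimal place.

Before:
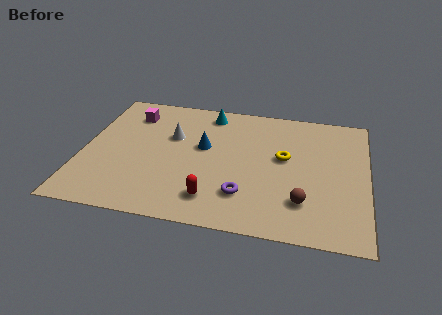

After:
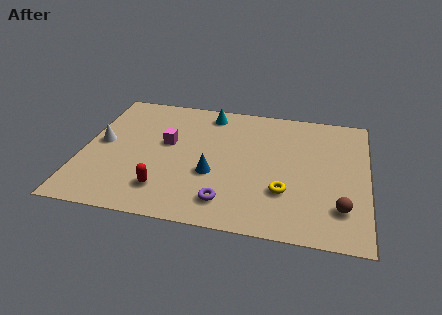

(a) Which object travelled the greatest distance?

the white cone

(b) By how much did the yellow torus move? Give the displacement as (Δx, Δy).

(0.1, -2.3)

The yellow torus started near (8.7, 5.0) and ended near (8.8, 2.7).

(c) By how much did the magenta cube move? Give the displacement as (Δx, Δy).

(1.7, -1.8)

From the two frames, the magenta cube sits at roughly (1.9, 6.9) before and (3.6, 5.1) after.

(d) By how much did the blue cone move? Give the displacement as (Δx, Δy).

(0.5, -1.8)

From the two frames, the blue cone sits at roughly (5.2, 5.1) before and (5.7, 3.3) after.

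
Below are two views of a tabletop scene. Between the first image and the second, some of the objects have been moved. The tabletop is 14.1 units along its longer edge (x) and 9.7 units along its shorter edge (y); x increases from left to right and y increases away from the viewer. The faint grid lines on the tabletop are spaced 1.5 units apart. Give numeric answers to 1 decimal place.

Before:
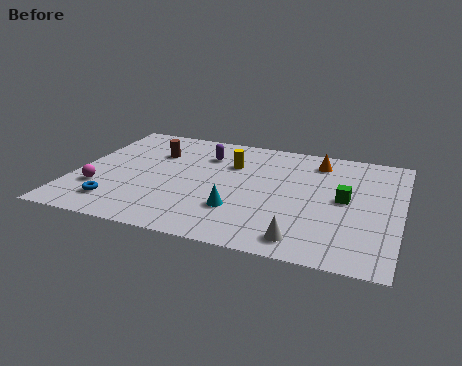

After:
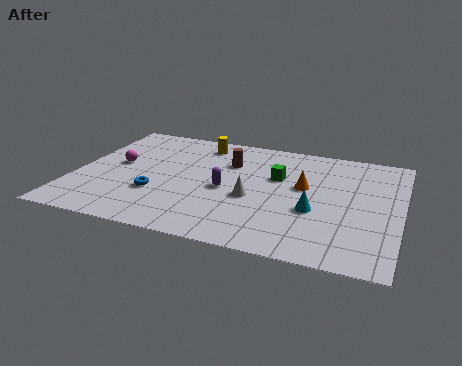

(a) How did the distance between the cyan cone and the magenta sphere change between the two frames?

+2.8

Before: roughly 6.1 units apart; after: 8.9. That's 2.8 units further apart.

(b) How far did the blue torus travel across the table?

2.1

The blue torus moved from about (2.1, 1.9) to (3.7, 3.2), a distance of √(1.6² + 1.3²) ≈ 2.1.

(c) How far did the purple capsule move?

3.0

The purple capsule was near (5.4, 7.2) before and (6.6, 4.4) after, so it travelled √(1.2² + 2.8²) ≈ 3.0 units.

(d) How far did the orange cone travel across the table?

2.4

The orange cone moved from about (10.3, 8.0) to (9.9, 5.6), a distance of √(0.4² + 2.4²) ≈ 2.4.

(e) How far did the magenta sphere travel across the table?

2.5

From (1.2, 2.9) to (1.7, 5.3), the magenta sphere covered √(0.5² + 2.4²) ≈ 2.5 units.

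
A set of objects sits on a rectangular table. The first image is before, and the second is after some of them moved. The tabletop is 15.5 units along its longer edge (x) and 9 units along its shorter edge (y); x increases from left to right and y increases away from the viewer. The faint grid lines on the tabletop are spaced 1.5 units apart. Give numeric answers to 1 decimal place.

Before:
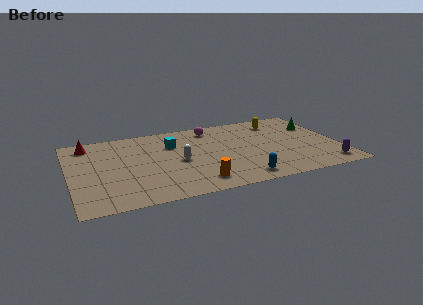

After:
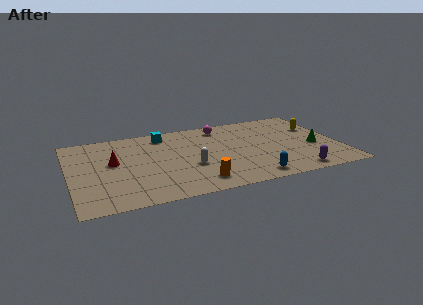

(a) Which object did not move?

the orange cylinder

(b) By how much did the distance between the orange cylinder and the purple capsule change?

-1.9

Before: roughly 7.5 units apart; after: 5.6. That's 1.9 units closer together.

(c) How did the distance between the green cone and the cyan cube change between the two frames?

+0.9

They were about 8.5 units apart before and 9.4 after — 0.9 units further apart.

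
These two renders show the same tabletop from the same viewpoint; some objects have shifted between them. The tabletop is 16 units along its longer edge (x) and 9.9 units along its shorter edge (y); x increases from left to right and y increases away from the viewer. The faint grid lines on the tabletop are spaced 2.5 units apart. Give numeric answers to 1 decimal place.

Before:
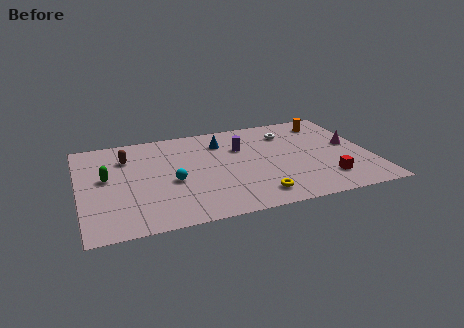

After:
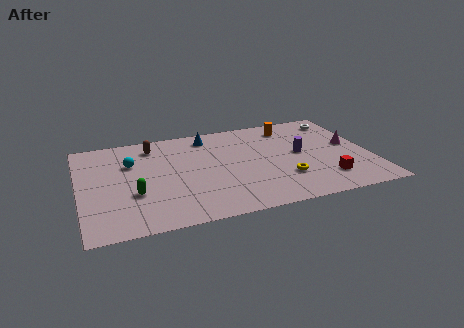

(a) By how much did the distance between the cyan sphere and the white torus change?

+4.4

The distance was about 7.5 in the first image and 11.9 in the second, so they moved 4.4 units further apart.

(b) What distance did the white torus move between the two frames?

3.1

From (11.7, 7.6) to (14.7, 8.3), the white torus covered √(3.0² + 0.7²) ≈ 3.1 units.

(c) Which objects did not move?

the red cube and the magenta cone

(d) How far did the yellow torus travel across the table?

2.1

From (9.4, 1.6) to (11.1, 2.9), the yellow torus covered √(1.7² + 1.3²) ≈ 2.1 units.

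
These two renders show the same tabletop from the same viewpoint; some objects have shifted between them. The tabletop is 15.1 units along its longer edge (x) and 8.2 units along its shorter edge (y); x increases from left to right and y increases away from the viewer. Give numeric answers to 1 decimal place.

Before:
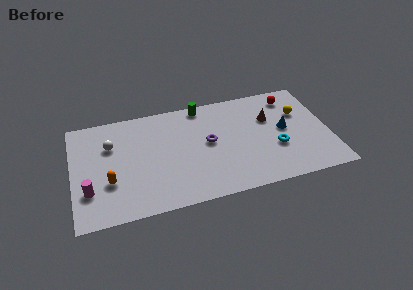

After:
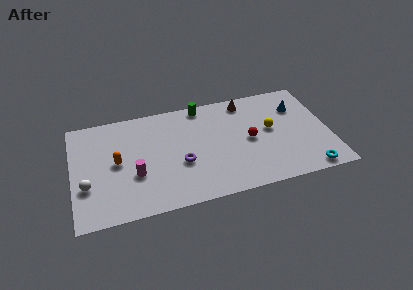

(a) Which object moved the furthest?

the red sphere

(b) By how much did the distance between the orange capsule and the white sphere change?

-0.5

The distance was about 2.8 in the first image and 2.3 in the second, so they moved 0.5 units closer together.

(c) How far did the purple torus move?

2.1

The purple torus was near (8.0, 4.4) before and (6.3, 3.2) after, so it travelled √(1.7² + 1.2²) ≈ 2.1 units.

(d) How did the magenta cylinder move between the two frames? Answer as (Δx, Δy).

(2.7, 0.6)

From the two frames, the magenta cylinder sits at roughly (0.9, 2.4) before and (3.6, 3.0) after.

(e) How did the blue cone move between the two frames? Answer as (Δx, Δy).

(0.9, 1.6)

From the two frames, the blue cone sits at roughly (12.5, 4.3) before and (13.4, 5.9) after.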